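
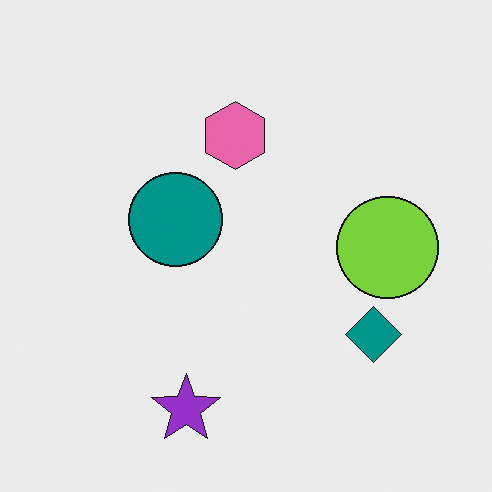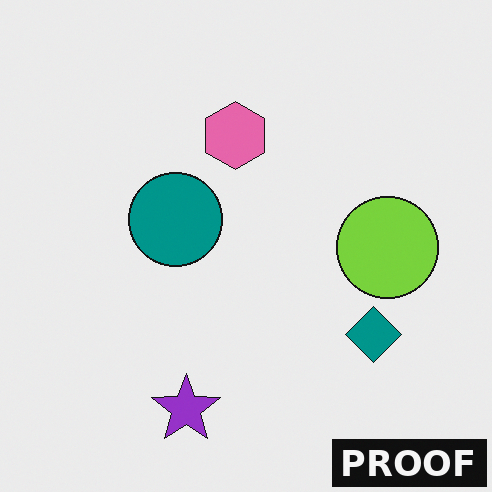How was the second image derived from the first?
The transformation is: watermarked with the text "PROOF" in the lower-right corner.

A dark label reading "PROOF" appears in the lower-right corner.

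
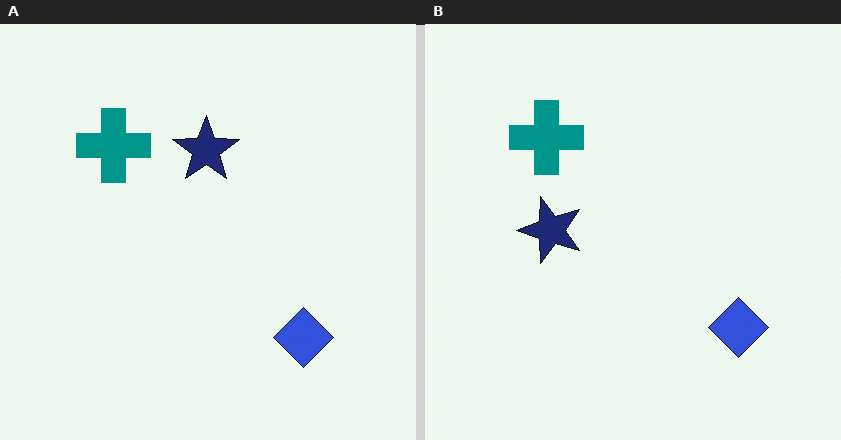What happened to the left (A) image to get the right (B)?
The right (B) image is the left (A) transposed (reflected across the top-left ↔ bottom-right diagonal).

Shapes have swapped their row and column positions — what was in the top-right is now in the bottom-left — a diagonal reflection.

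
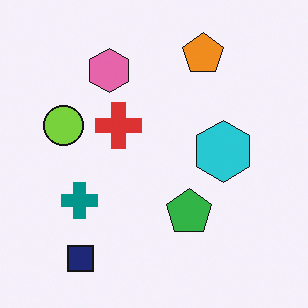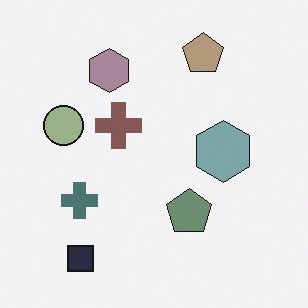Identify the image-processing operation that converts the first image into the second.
The image was heavily desaturated.

All colors are more muted and greyish — a global saturation change.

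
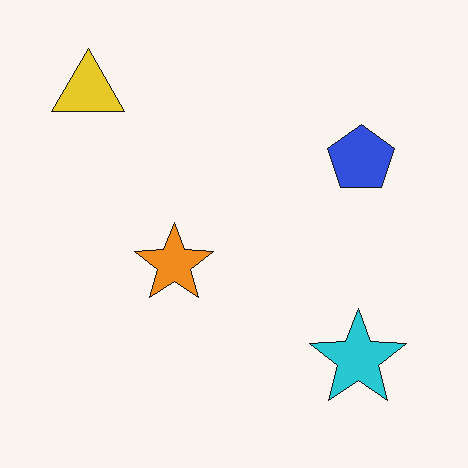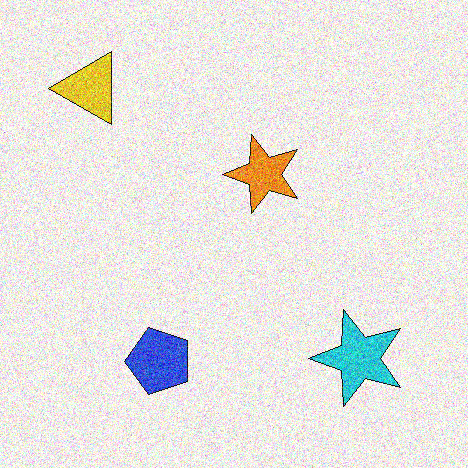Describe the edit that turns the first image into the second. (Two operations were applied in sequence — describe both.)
Transposed (reflected across the top-left ↔ bottom-right diagonal), then degraded with a thick layer of grain.

Shapes have swapped their row and column positions — what was in the top-right is now in the bottom-left — a diagonal reflection. Random speckle covers the whole image, including the flat background.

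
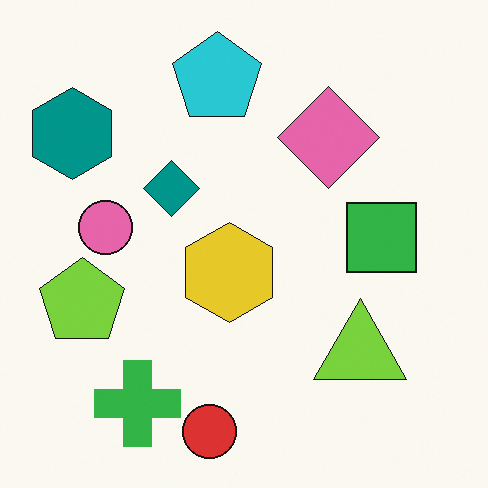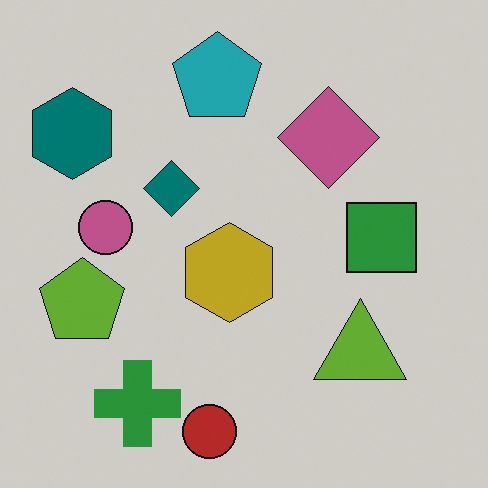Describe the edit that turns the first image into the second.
The transformation is: slightly darkened.

Every pixel — background and shapes alike — is uniformly darkened.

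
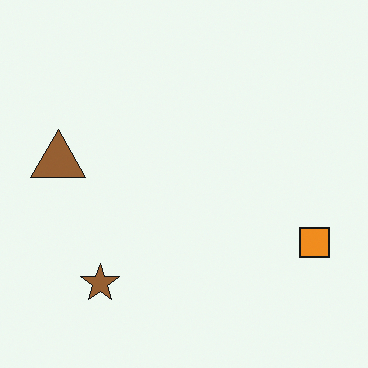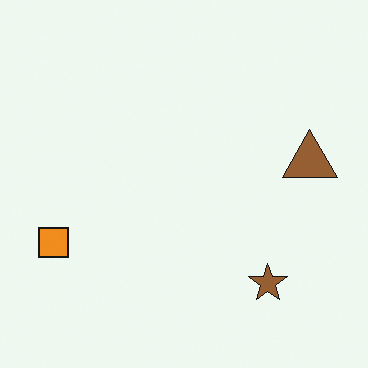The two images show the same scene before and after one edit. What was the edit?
The transformation is: flipped horizontally (left ↔ right).

The orange square is in the right of the first image and the left of the second — shapes on opposite sides of the vertical midline have swapped in a mirror flip.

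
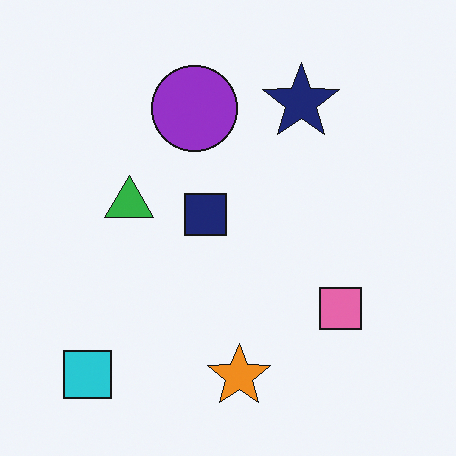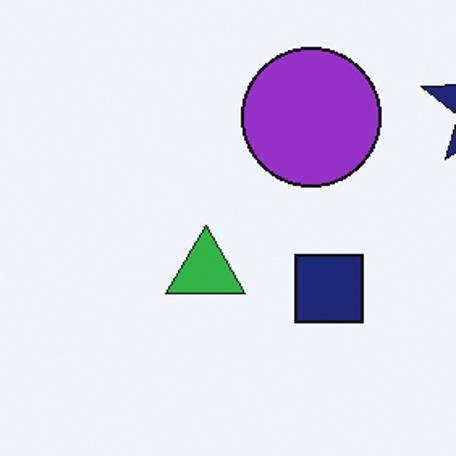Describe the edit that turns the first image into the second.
The second image is the first cropped tightly and scaled back up.

The visible shapes are larger and the field of view is narrower; shapes near the original edges may be partly or wholly outside the frame — a crop-and-rescale.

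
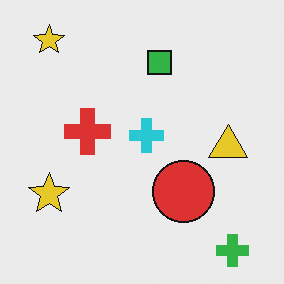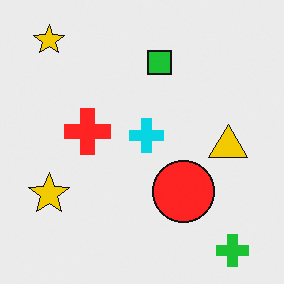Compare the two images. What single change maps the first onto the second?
The transformation is: slightly oversaturated.

All colors are more vivid — a global saturation change.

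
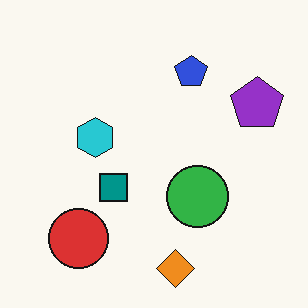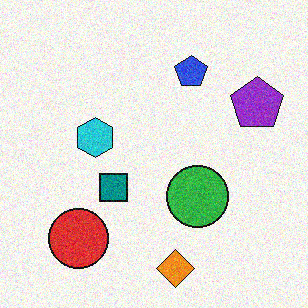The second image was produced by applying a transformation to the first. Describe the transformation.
Degraded with moderate additive noise.

Random speckle covers the whole image, including the flat background.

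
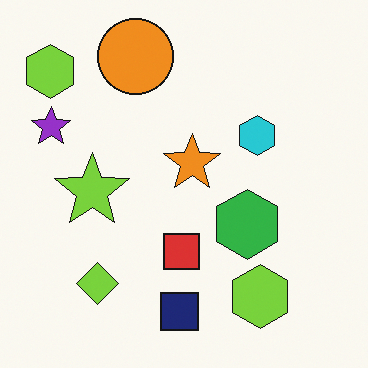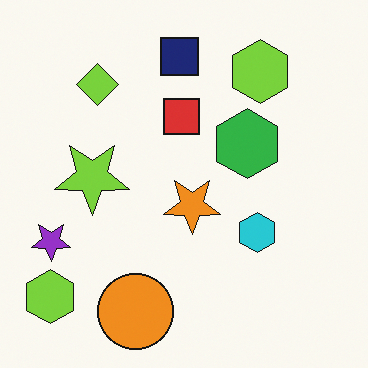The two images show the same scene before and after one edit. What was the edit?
It was flipped vertically (top ↔ bottom).

The orange circle is in the top of the first image and the bottom of the second — shapes on opposite sides of the horizontal midline have swapped in a mirror flip.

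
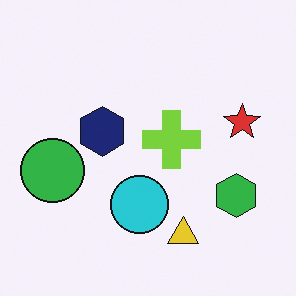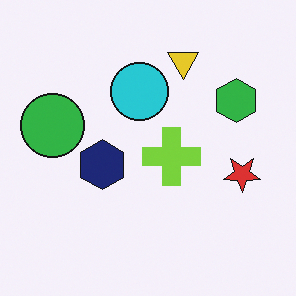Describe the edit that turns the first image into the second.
Flipped vertically (top ↔ bottom).

The yellow triangle is in the bottom of the first image and the top of the second — shapes on opposite sides of the horizontal midline have swapped in a mirror flip.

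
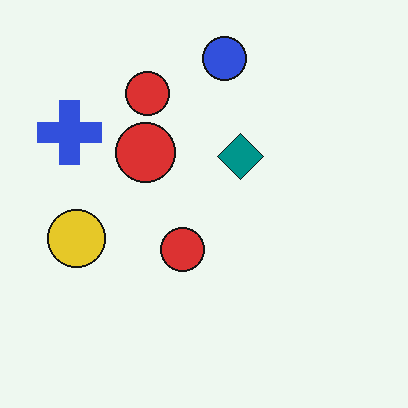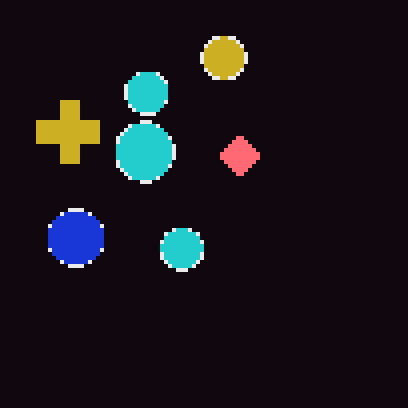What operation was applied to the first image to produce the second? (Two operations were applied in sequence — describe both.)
The transformation is: color-inverted (negative), then mildly pixelated.

The light background has become dark and every shape's color is its complement — a photographic negative. Shapes are reduced to large square blocks; fine edges and outlines are lost — a downscale-then-upscale (mosaic) effect.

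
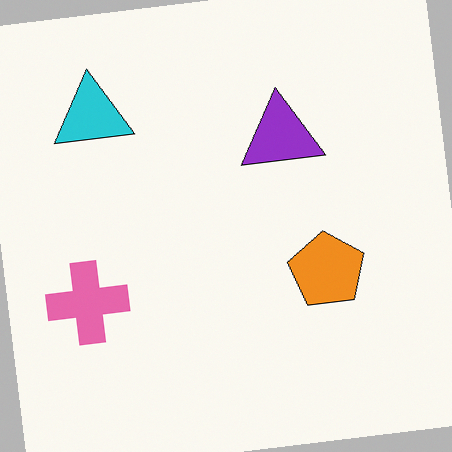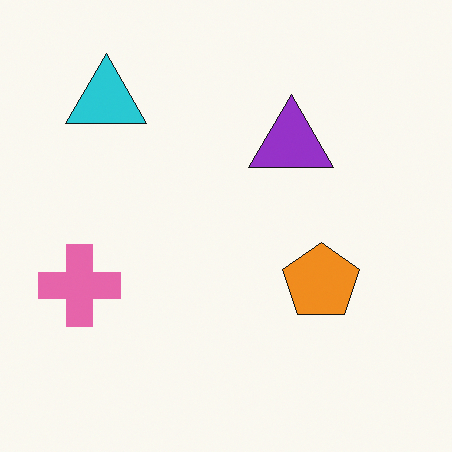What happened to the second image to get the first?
It was rotated counter-clockwise by a few degrees.

Every shape is tilted by the same angle and the image corners show triangular fill wedges — a whole-image rotation by a non-right angle.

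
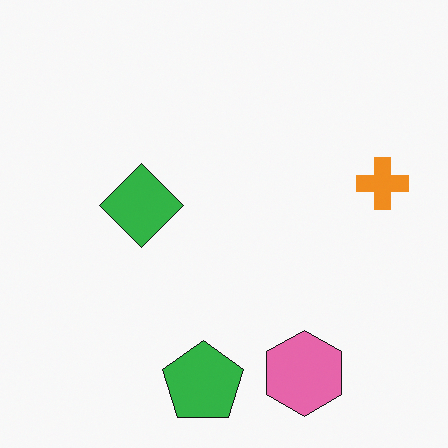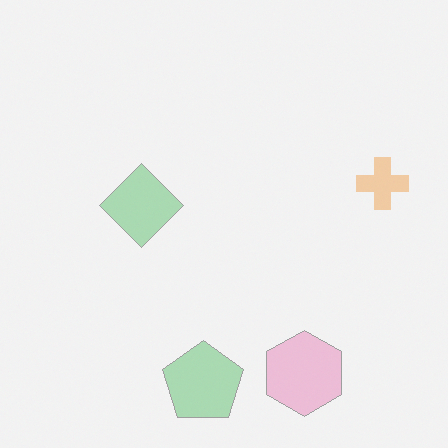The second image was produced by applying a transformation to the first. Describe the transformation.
It was washed out (contrast reduced).

Tones are pushed toward mid-grey across the whole image — a global contrast change.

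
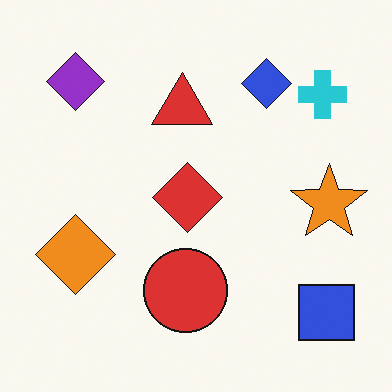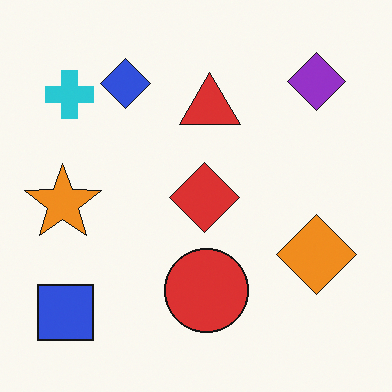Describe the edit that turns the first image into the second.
This is the original image flipped horizontally (left ↔ right).

The orange star is in the right of the first image and the left of the second — shapes on opposite sides of the vertical midline have swapped in a mirror flip.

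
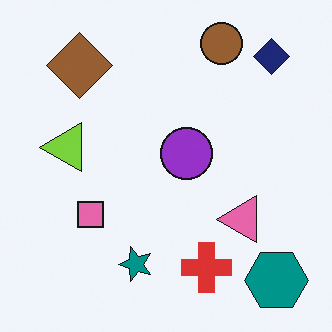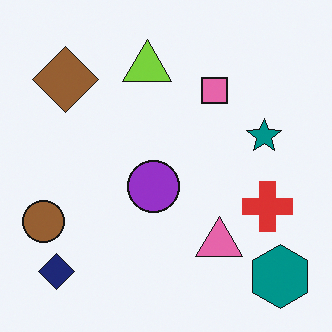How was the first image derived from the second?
The first image is the second transposed (reflected across the top-left ↔ bottom-right diagonal).

Shapes have swapped their row and column positions — what was in the top-right is now in the bottom-left — a diagonal reflection.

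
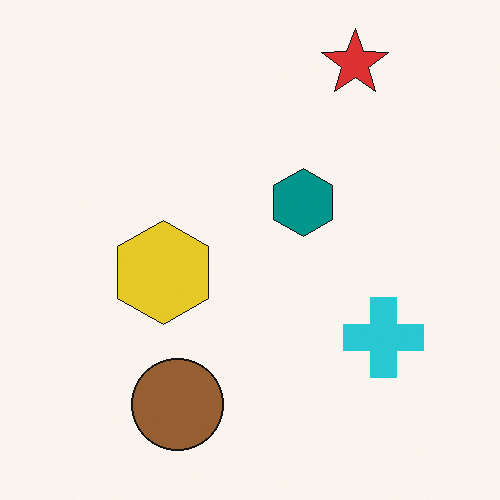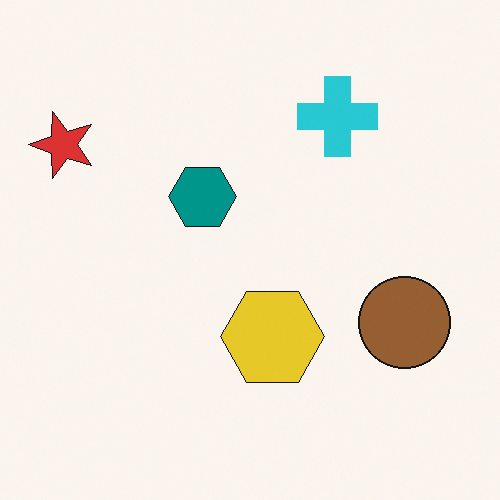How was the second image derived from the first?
The transformation is: rotated 90° counter-clockwise.

The red star sits in the top-right of the first image and the top-left of the second — consistent with a whole-image 90° counter-clockwise rotation.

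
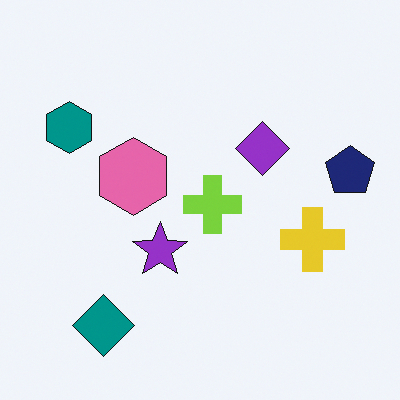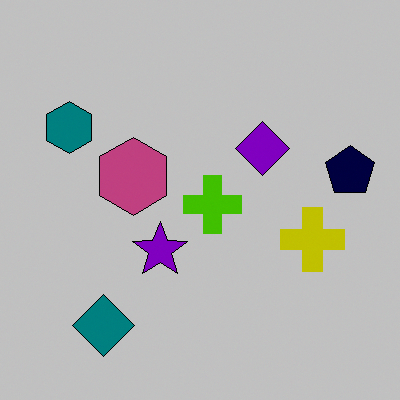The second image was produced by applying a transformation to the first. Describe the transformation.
This is the original image aggressively posterized.

Each flat color has snapped to a coarser quantized level — most visibly, the near-white background has dropped to a flat grey.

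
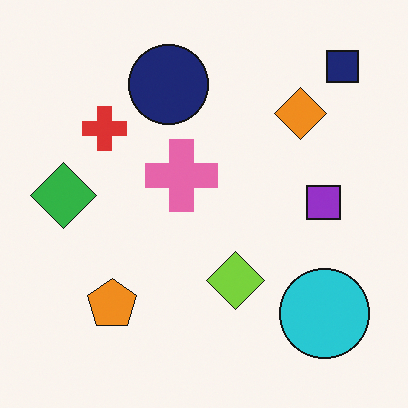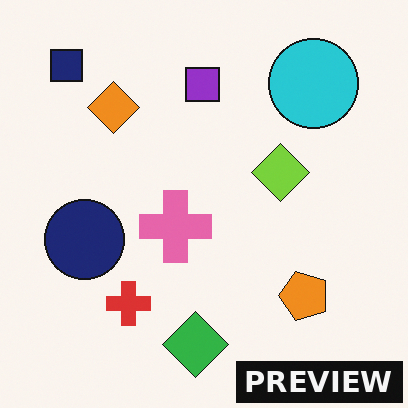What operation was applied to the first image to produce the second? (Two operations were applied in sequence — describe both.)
It was rotated 90° counter-clockwise, then watermarked with the text "PREVIEW" in the lower-right corner.

The navy square sits in the top-right of the first image and the top-left of the second — consistent with a whole-image 90° counter-clockwise rotation. A dark label reading "PREVIEW" appears in the lower-right corner.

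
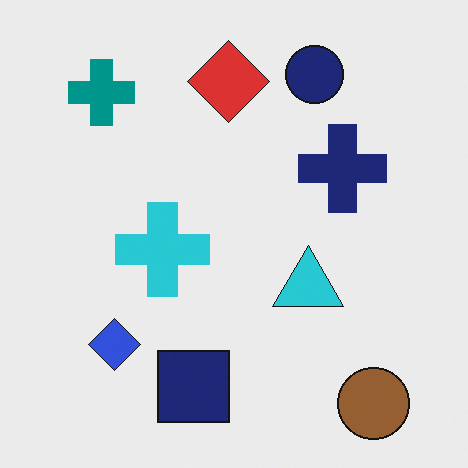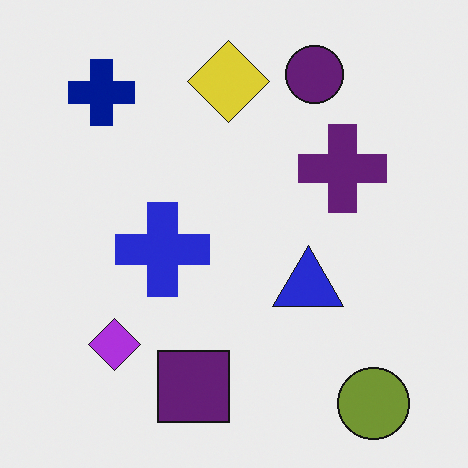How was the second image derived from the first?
The transformation is: hue-shifted by a small amount.

Every shape's color has rotated by the same amount around the hue wheel — a uniform hue shift.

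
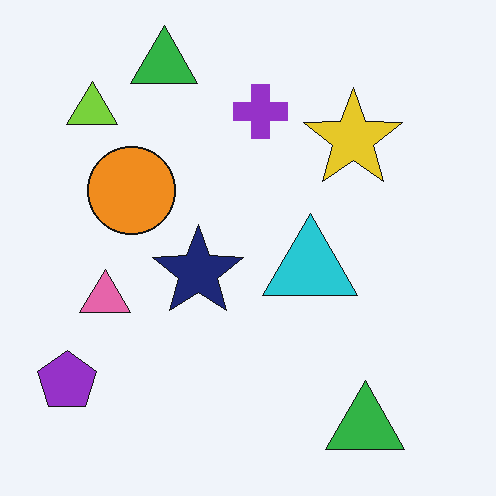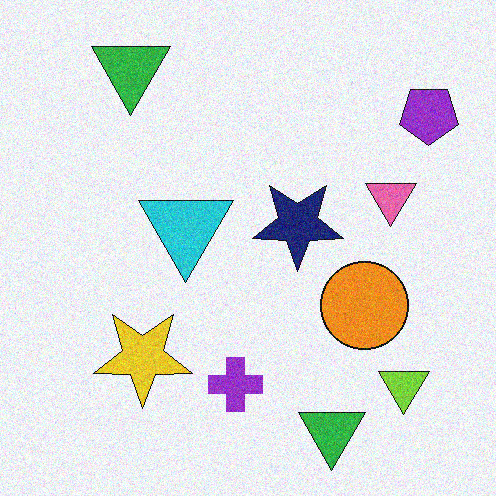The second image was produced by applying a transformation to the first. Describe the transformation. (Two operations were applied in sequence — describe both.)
The transformation is: degraded with visible gaussian noise, then rotated 180°.

Random speckle covers the whole image, including the flat background. The purple pentagon sits in the bottom-left of the first image and the top-right of the second — consistent with a whole-image 180° rotation.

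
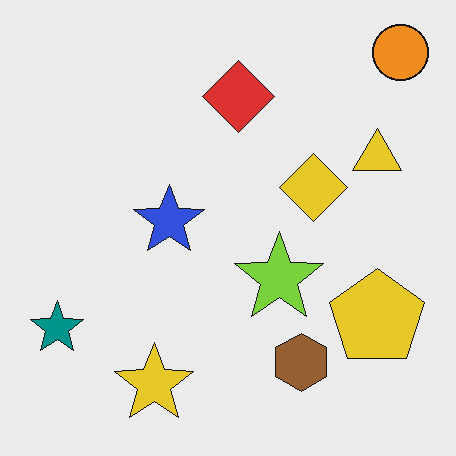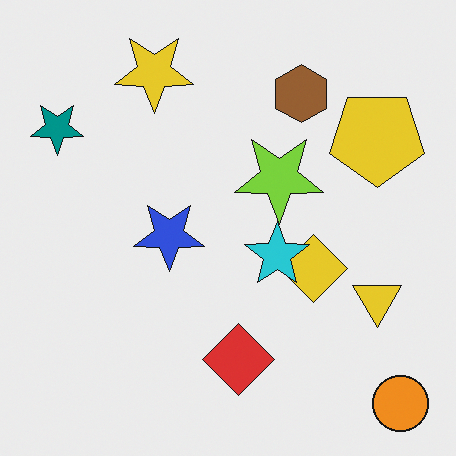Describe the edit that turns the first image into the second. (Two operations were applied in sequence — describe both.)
It was flipped vertically (top ↔ bottom), then overlaid with an additional cyan star.

The orange circle is in the top-right of the first image and the bottom-right of the second — shapes on opposite sides of the horizontal midline have swapped in a mirror flip. A cyan star appears in the second image that is absent from the first.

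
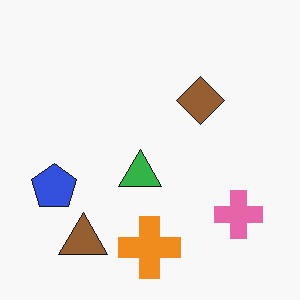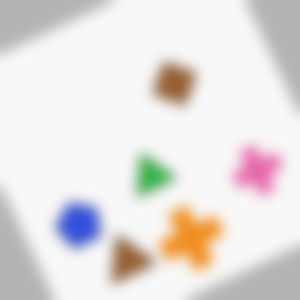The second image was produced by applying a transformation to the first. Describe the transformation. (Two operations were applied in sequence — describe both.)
The transformation is: rotated counter-clockwise by a clearly visible amount, then strongly gaussian-blurred.

Every shape is tilted by the same angle and the image corners show triangular fill wedges — a whole-image rotation by a non-right angle. Shape edges and outlines are uniformly softened across the whole image.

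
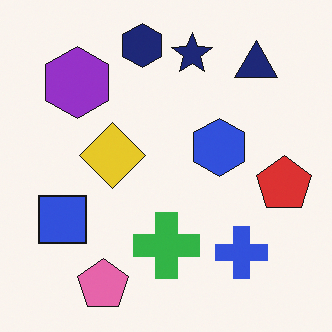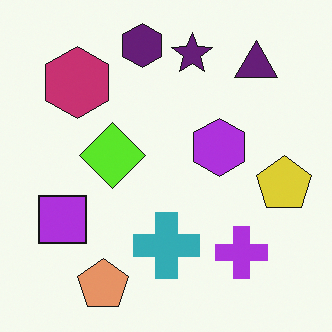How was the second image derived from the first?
This is the original image hue-shifted by a small amount.

Every shape's color has rotated by the same amount around the hue wheel — a uniform hue shift.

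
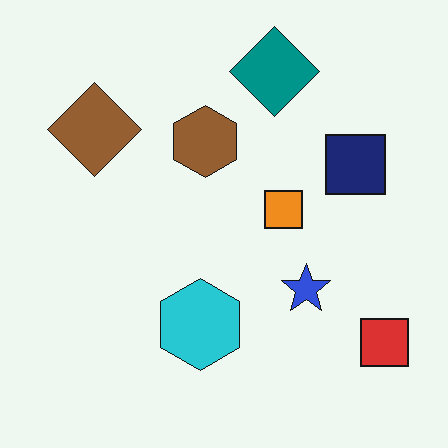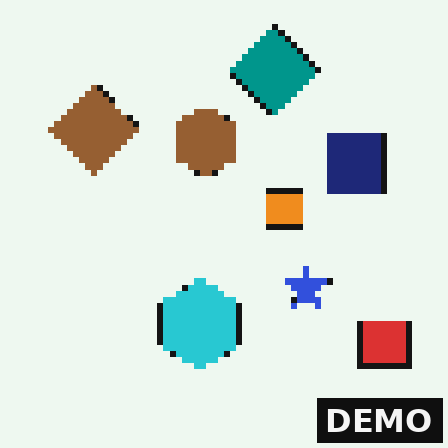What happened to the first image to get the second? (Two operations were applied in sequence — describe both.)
This is the original image moderately pixelated, then watermarked with the text "DEMO" in the lower-right corner.

Shapes are reduced to large square blocks; fine edges and outlines are lost — a downscale-then-upscale (mosaic) effect. A dark label reading "DEMO" appears in the lower-right corner.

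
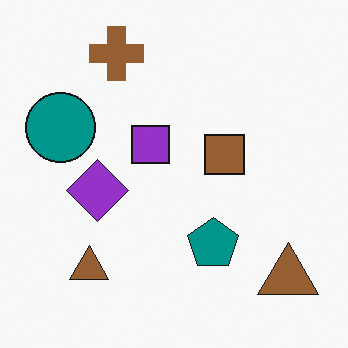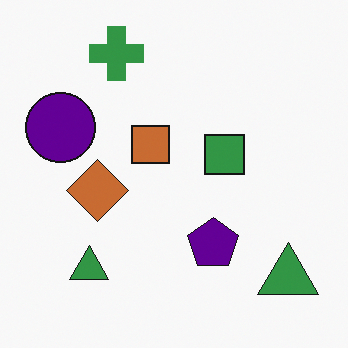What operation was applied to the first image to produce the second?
This is the original image hue-shifted noticeably.

Every shape's color has rotated by the same amount around the hue wheel — a uniform hue shift.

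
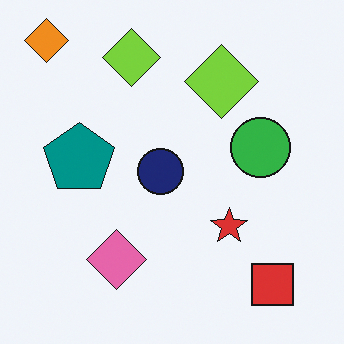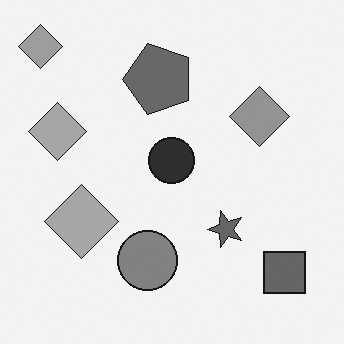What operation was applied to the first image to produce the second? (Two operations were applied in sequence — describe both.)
This is the original image transposed (reflected across the top-left ↔ bottom-right diagonal), then converted to grayscale.

Shapes have swapped their row and column positions — what was in the top-right is now in the bottom-left — a diagonal reflection. All color is removed — every shape is now a shade of grey.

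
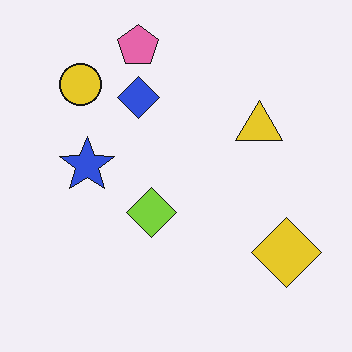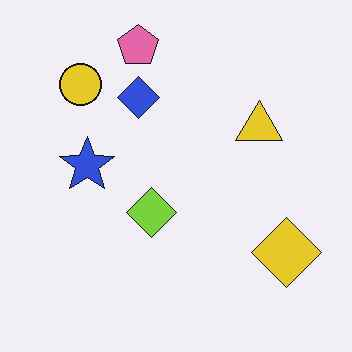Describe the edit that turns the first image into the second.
The second image is the first given moderate JPEG compression.

Blocky 8×8 compression artifacts appear around shape edges and the flat background shows ringing — characteristic JPEG degradation.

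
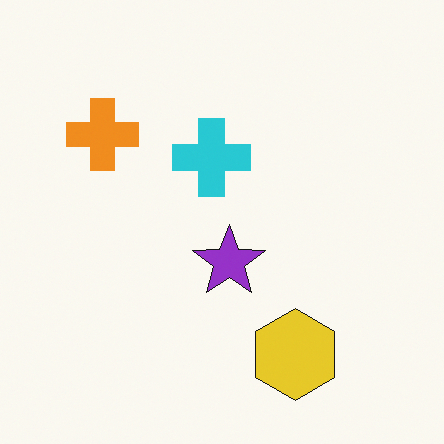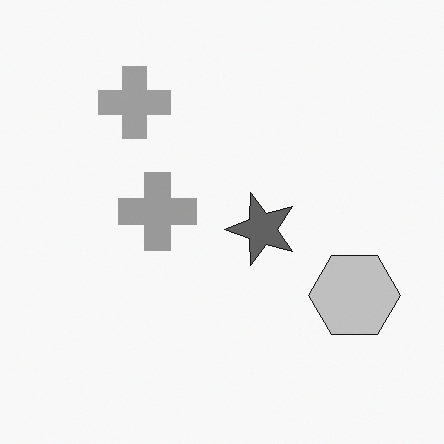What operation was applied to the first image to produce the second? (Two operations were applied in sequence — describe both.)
The image was converted to grayscale, then transposed (reflected across the top-left ↔ bottom-right diagonal).

All color is removed — every shape is now a shade of grey. Shapes have swapped their row and column positions — what was in the top-right is now in the bottom-left — a diagonal reflection.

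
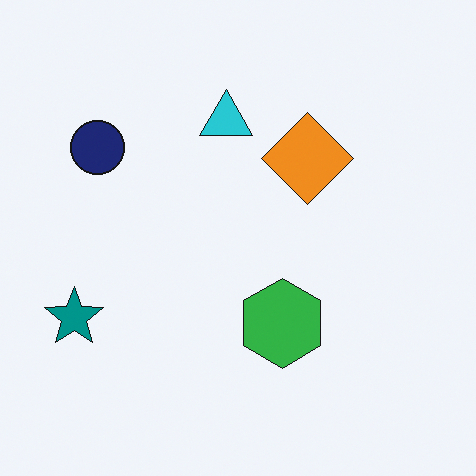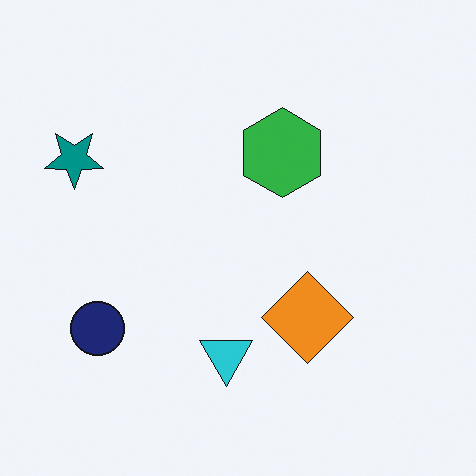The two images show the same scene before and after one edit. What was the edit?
This is the original image flipped vertically (top ↔ bottom).

The cyan triangle is in the top of the first image and the bottom of the second — shapes on opposite sides of the horizontal midline have swapped in a mirror flip.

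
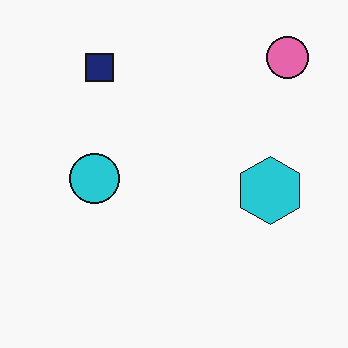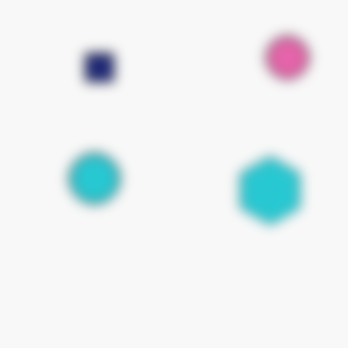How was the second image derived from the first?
The image was strongly gaussian-blurred.

Shape edges and outlines are uniformly softened across the whole image.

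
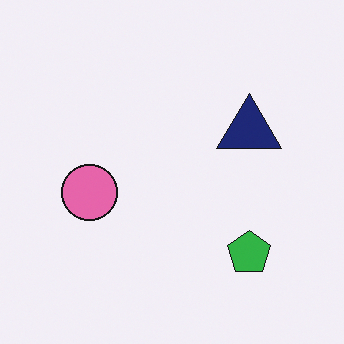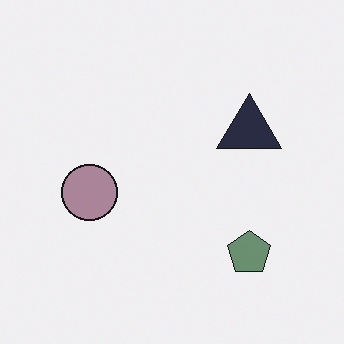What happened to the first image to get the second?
Made much more muted (saturation change).

All colors are more muted and greyish — a global saturation change.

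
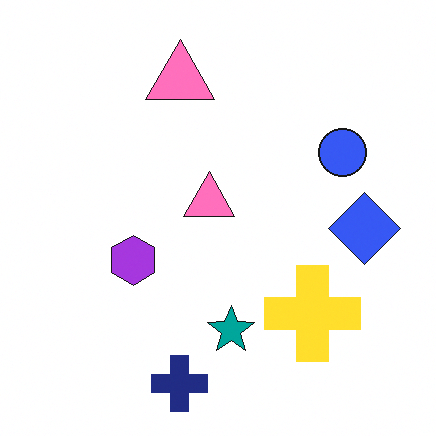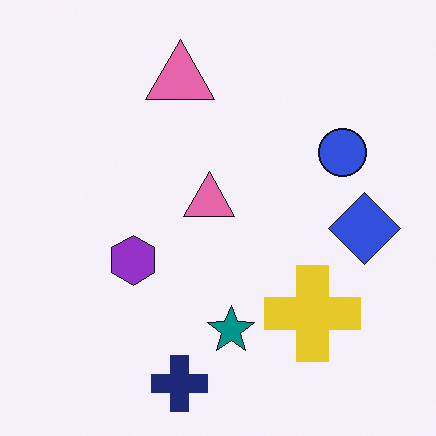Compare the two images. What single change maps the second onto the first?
Brightened a little.

Every pixel — background and shapes alike — is uniformly brightened.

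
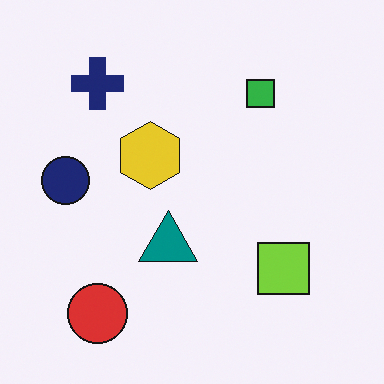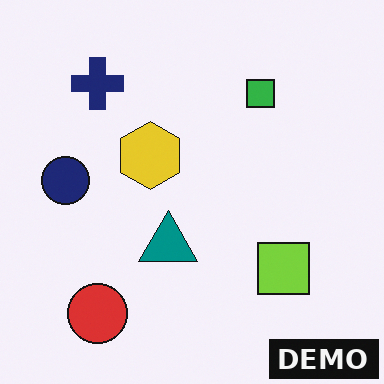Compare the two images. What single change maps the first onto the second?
The transformation is: watermarked with the text "DEMO" in the lower-right corner.

A dark label reading "DEMO" appears in the lower-right corner.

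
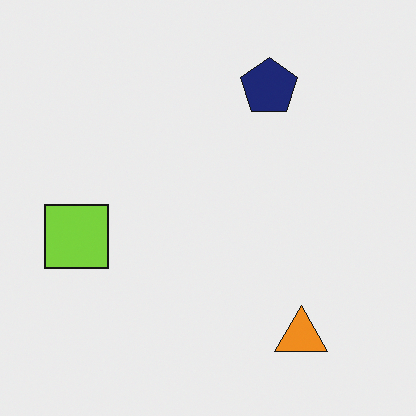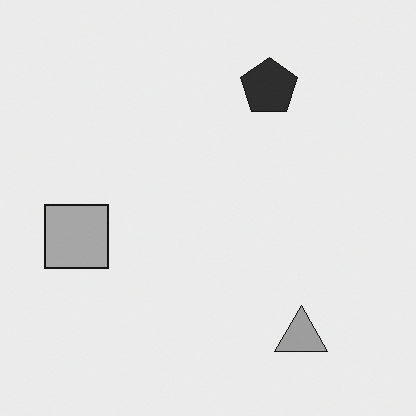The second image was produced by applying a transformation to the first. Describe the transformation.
This is the original image converted to grayscale.

All color is removed — every shape is now a shade of grey.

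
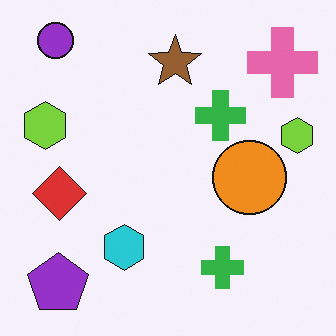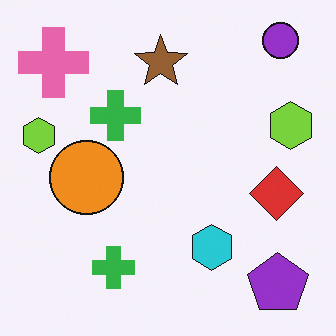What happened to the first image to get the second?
This is the original image flipped horizontally (left ↔ right).

The pink cross is in the top-right of the first image and the top-left of the second — shapes on opposite sides of the vertical midline have swapped in a mirror flip.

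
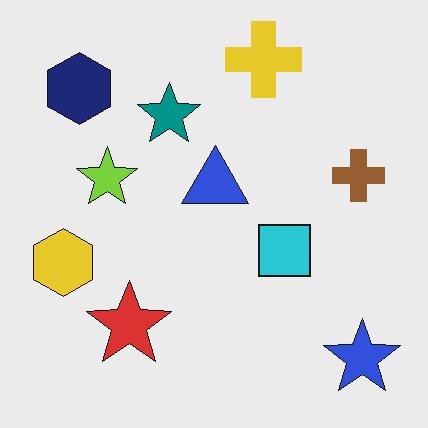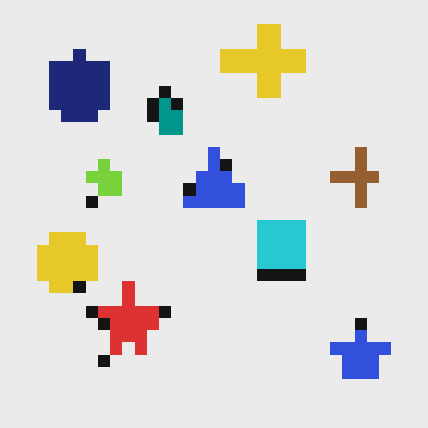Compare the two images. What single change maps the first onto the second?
Heavily pixelated into large blocks.

Shapes are reduced to large square blocks; fine edges and outlines are lost — a downscale-then-upscale (mosaic) effect.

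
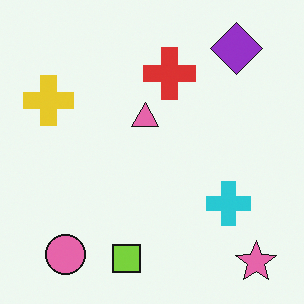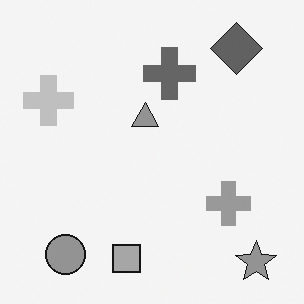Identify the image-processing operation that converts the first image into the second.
The transformation is: converted to grayscale.

All color is removed — every shape is now a shade of grey.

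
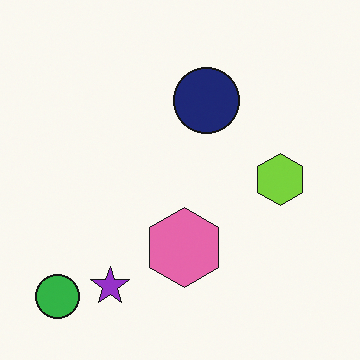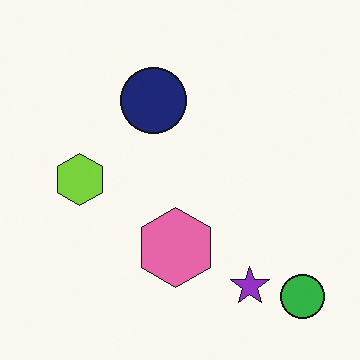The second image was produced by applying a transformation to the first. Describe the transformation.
The second image is the first flipped horizontally (left ↔ right).

The green circle is in the bottom-left of the first image and the bottom-right of the second — shapes on opposite sides of the vertical midline have swapped in a mirror flip.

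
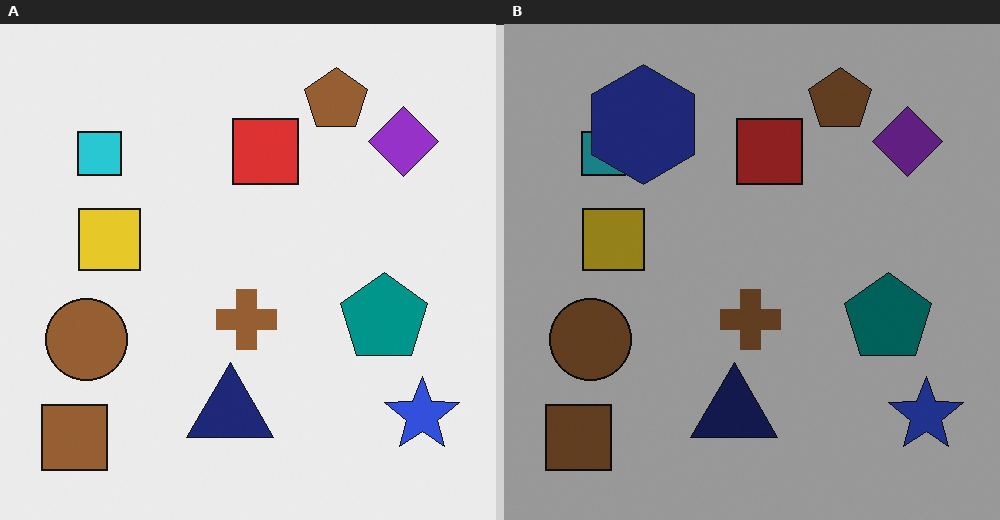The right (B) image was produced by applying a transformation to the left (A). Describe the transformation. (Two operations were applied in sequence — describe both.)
Substantially darkened, then overlaid with an additional navy hexagon.

Every pixel — background and shapes alike — is uniformly darkened. A navy hexagon appears in the right (B) image that is absent from the left (A).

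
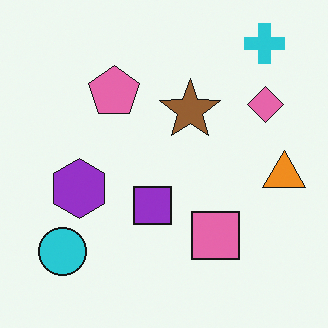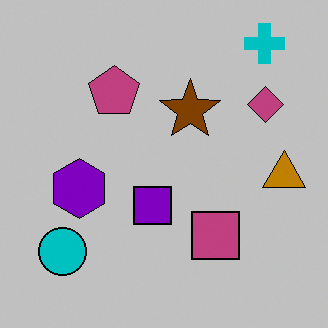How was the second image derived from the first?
The second image is the first aggressively posterized.

Each flat color has snapped to a coarser quantized level — most visibly, the near-white background has dropped to a flat grey.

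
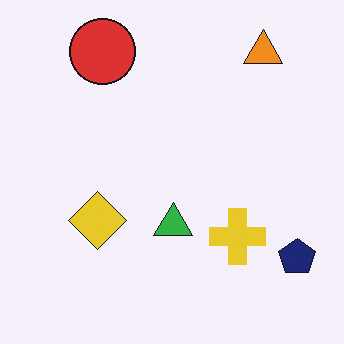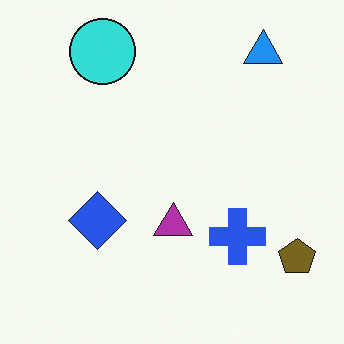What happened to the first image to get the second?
The transformation is: hue-shifted by a large amount.

Every shape's color has rotated by the same amount around the hue wheel — a uniform hue shift.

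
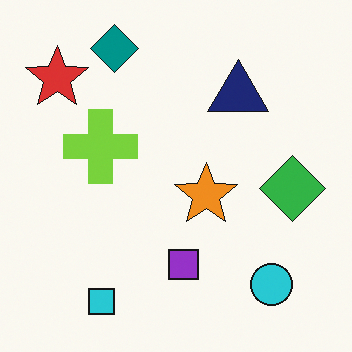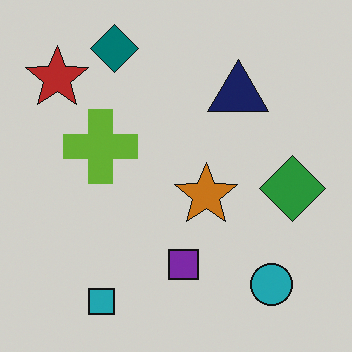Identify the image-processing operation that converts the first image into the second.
Darkened a little.

Every pixel — background and shapes alike — is uniformly darkened.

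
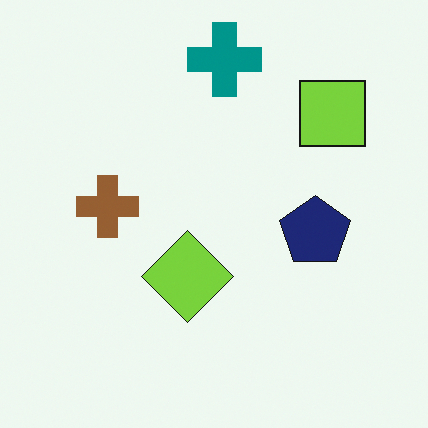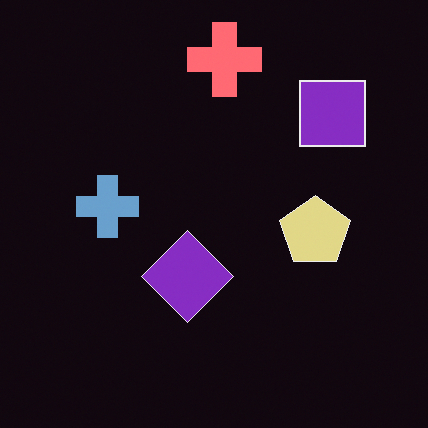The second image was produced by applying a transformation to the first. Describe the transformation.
Color-inverted (negative).

The light background has become dark and every shape's color is its complement — a photographic negative.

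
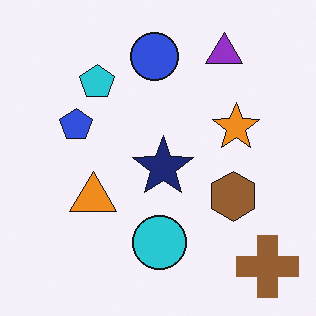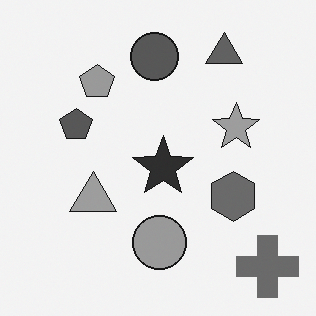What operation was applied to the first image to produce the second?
The second image is the first converted to grayscale.

All color is removed — every shape is now a shade of grey.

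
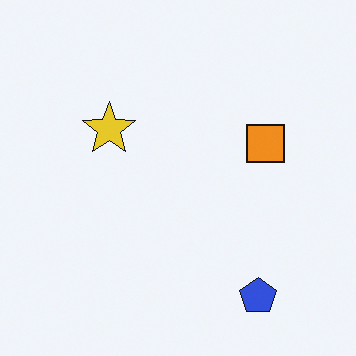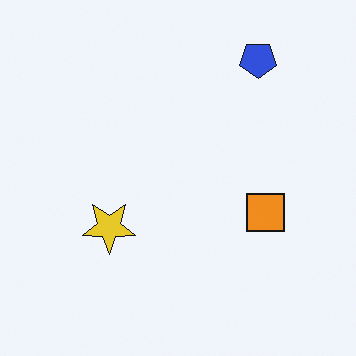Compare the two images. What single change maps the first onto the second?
The second image is the first flipped vertically (top ↔ bottom).

The blue pentagon is in the bottom-right of the first image and the top-right of the second — shapes on opposite sides of the horizontal midline have swapped in a mirror flip.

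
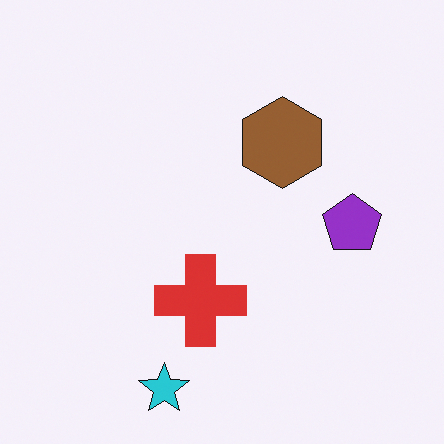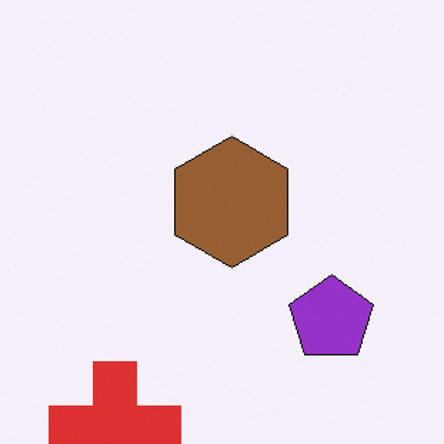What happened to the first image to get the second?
It was cropped slightly and scaled back up.

The visible shapes are larger and the field of view is narrower; shapes near the original edges may be partly or wholly outside the frame — a crop-and-rescale.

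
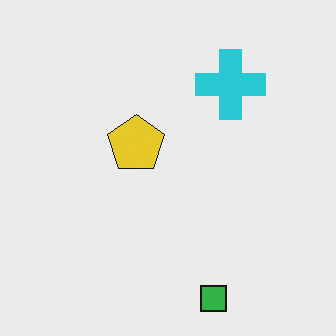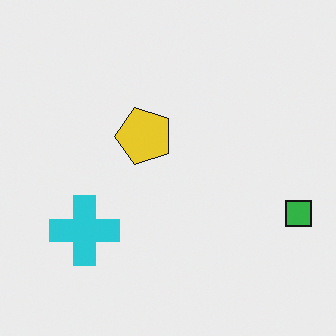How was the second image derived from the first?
This is the original image transposed (reflected across the top-left ↔ bottom-right diagonal).

Shapes have swapped their row and column positions — what was in the top-right is now in the bottom-left — a diagonal reflection.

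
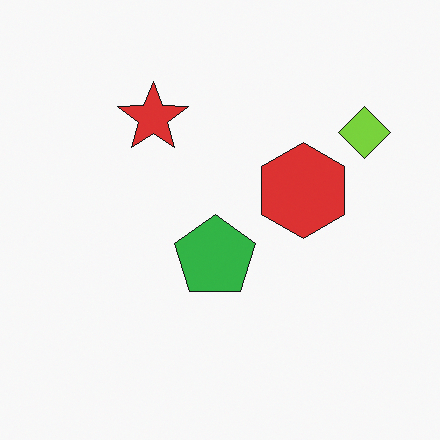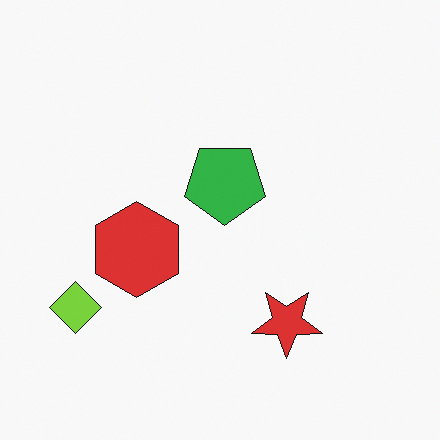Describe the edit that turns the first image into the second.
This is the original image rotated 180°.

The lime diamond sits in the top-right of the first image and the bottom-left of the second — consistent with a whole-image 180° rotation.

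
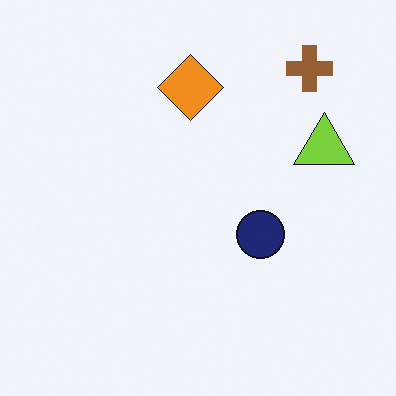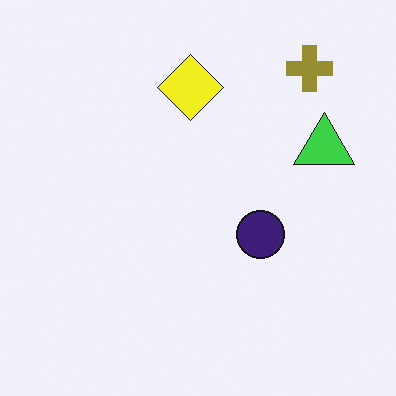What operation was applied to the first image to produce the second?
It was hue-shifted by a small amount.

Every shape's color has rotated by the same amount around the hue wheel — a uniform hue shift.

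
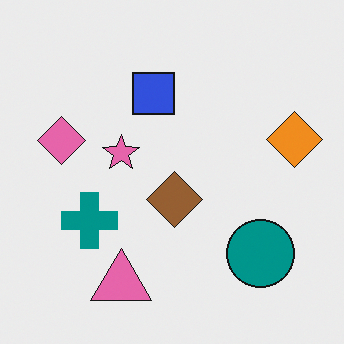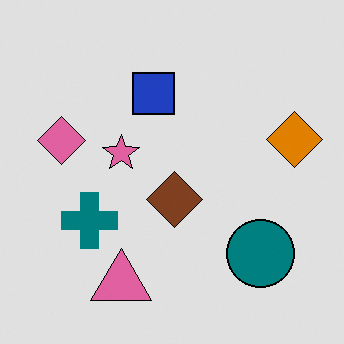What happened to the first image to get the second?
Posterized to a reduced palette.

Each flat color has snapped to a coarser quantized level — most visibly, the near-white background has dropped to a flat grey.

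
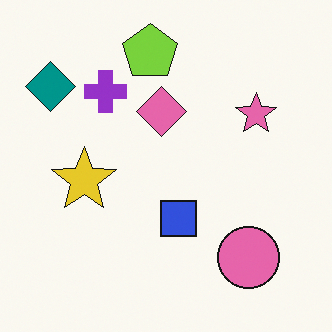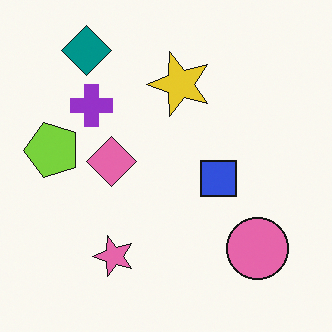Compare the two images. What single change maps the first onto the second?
This is the original image transposed (reflected across the top-left ↔ bottom-right diagonal).

Shapes have swapped their row and column positions — what was in the top-right is now in the bottom-left — a diagonal reflection.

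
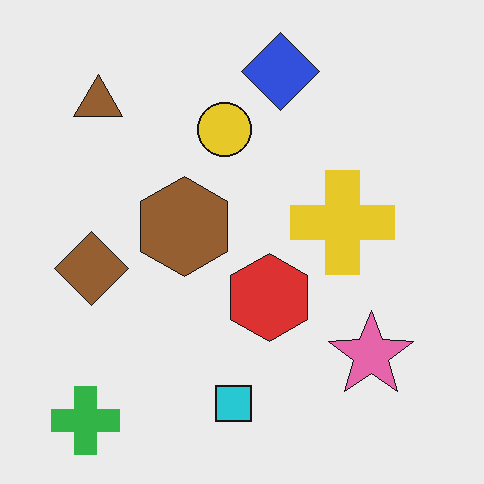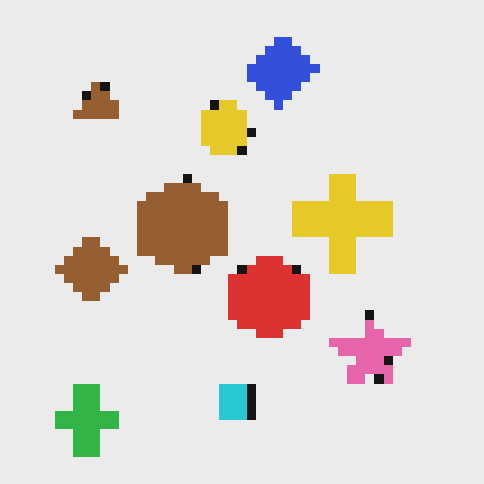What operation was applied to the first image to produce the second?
The second image is the first coarsely pixelated.

Shapes are reduced to large square blocks; fine edges and outlines are lost — a downscale-then-upscale (mosaic) effect.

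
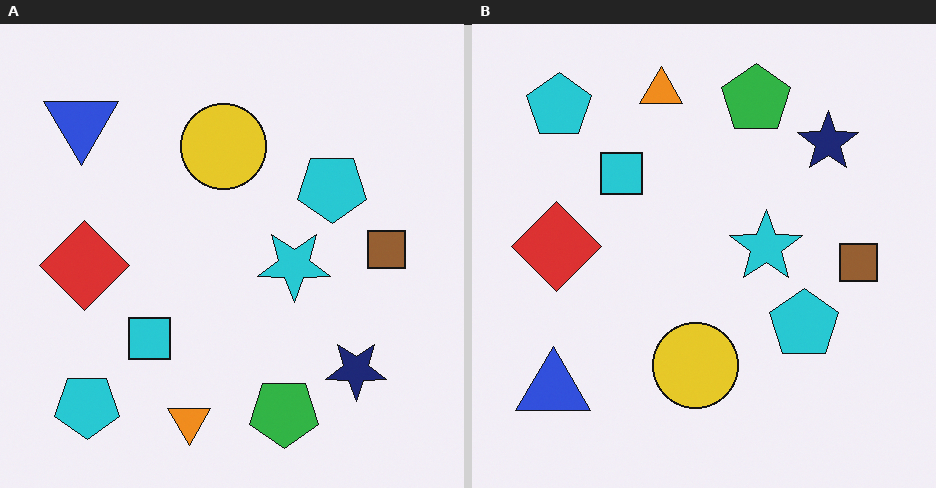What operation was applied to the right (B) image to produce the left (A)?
The left (A) image is the right (B) flipped vertically (top ↔ bottom).

The orange triangle is in the top of the right (B) image and the bottom of the left (A) — shapes on opposite sides of the horizontal midline have swapped in a mirror flip.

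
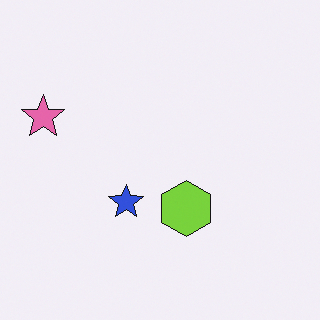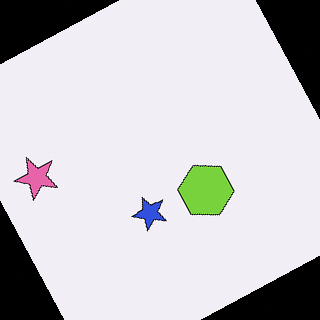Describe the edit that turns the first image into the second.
It was rotated counter-clockwise by a clearly visible amount.

Every shape is tilted by the same angle and the image corners show triangular fill wedges — a whole-image rotation by a non-right angle.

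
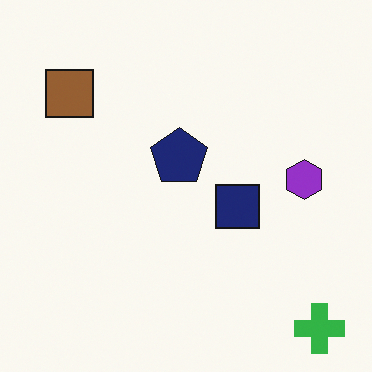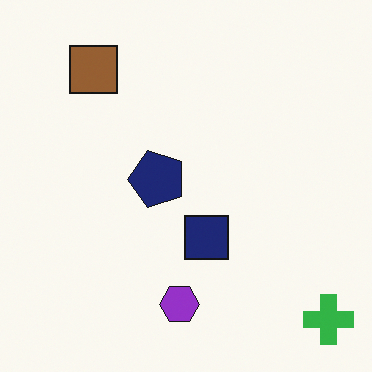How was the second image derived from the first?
The second image is the first transposed (reflected across the top-left ↔ bottom-right diagonal).

Shapes have swapped their row and column positions — what was in the top-right is now in the bottom-left — a diagonal reflection.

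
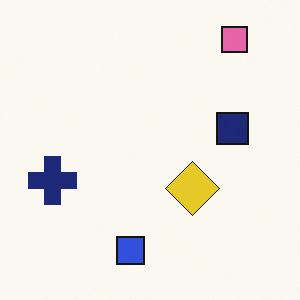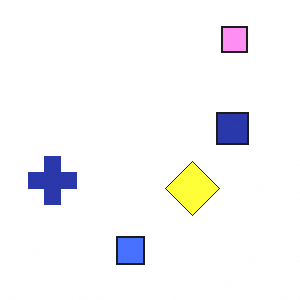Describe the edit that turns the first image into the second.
This is the original image substantially brightened.

Every pixel — background and shapes alike — is uniformly brightened.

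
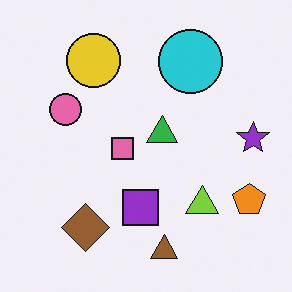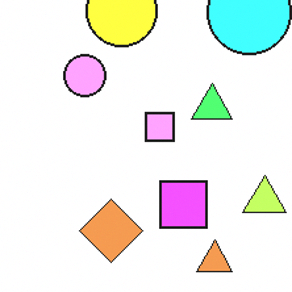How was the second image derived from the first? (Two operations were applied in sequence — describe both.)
The transformation is: noticeably brightened, then cropped to a modestly smaller region and rescaled.

Every pixel — background and shapes alike — is uniformly brightened. The visible shapes are larger and the field of view is narrower; shapes near the original edges may be partly or wholly outside the frame — a crop-and-rescale.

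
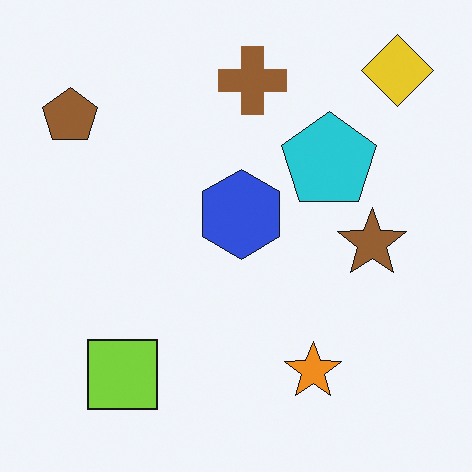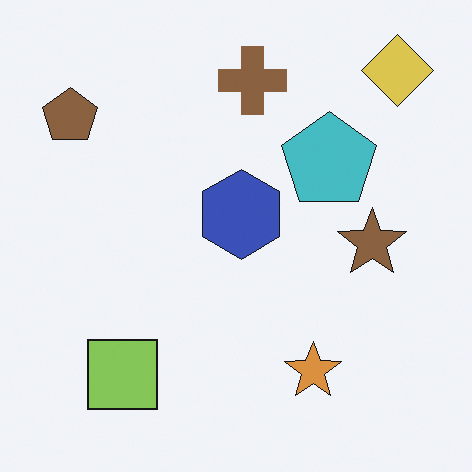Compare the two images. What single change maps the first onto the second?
Slightly desaturated.

All colors are more muted and greyish — a global saturation change.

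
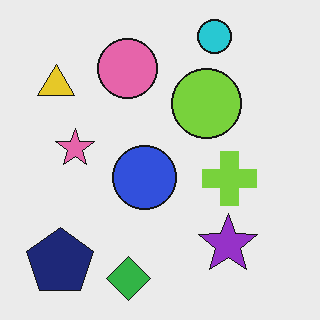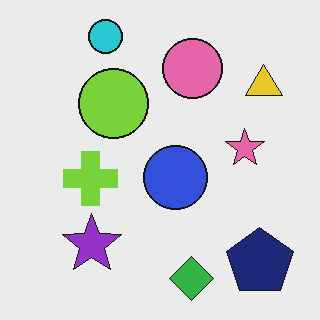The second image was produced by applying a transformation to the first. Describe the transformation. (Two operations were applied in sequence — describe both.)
The transformation is: flipped horizontally (left ↔ right), then JPEG-compressed with visible artifacts.

The yellow triangle is in the top-left of the first image and the top-right of the second — shapes on opposite sides of the vertical midline have swapped in a mirror flip. Blocky 8×8 compression artifacts appear around shape edges and the flat background shows ringing — characteristic JPEG degradation.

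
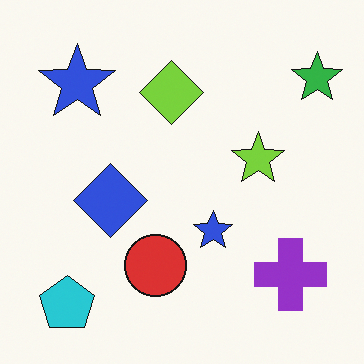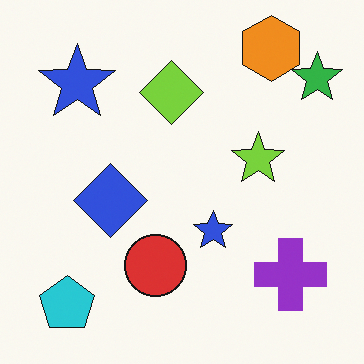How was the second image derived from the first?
This is the original image overlaid with an additional orange hexagon.

An orange hexagon appears in the second image that is absent from the first.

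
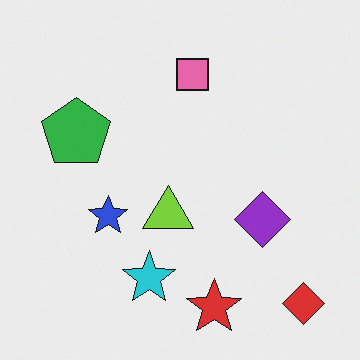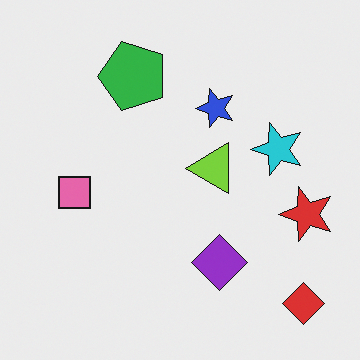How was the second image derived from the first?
It was transposed (reflected across the top-left ↔ bottom-right diagonal).

Shapes have swapped their row and column positions — what was in the top-right is now in the bottom-left — a diagonal reflection.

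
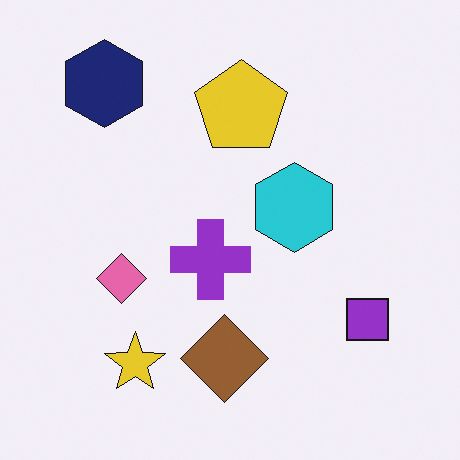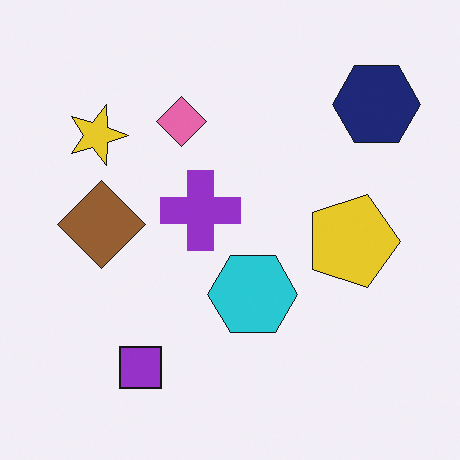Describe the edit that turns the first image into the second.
The image was rotated 90° clockwise.

The navy hexagon sits in the top-left of the first image and the top-right of the second — consistent with a whole-image 90° clockwise rotation.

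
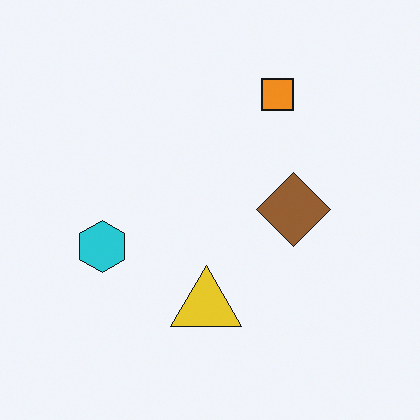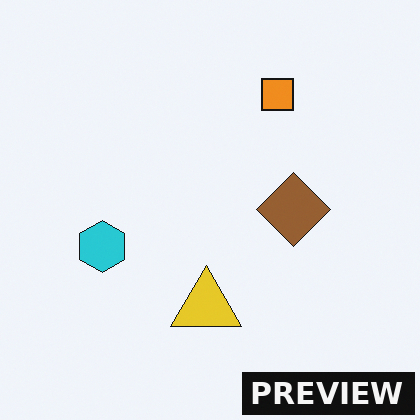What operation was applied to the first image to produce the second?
The transformation is: watermarked with the text "PREVIEW" in the lower-right corner.

A dark label reading "PREVIEW" appears in the lower-right corner.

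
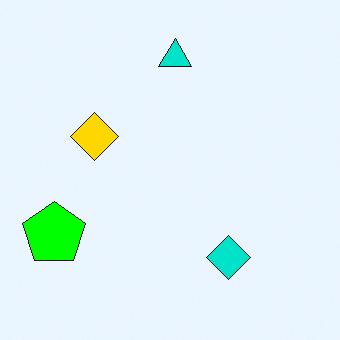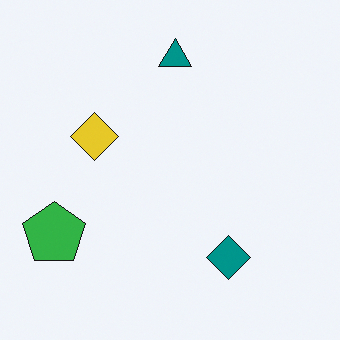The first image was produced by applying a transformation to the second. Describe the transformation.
Heavily oversaturated.

All colors are more vivid — a global saturation change.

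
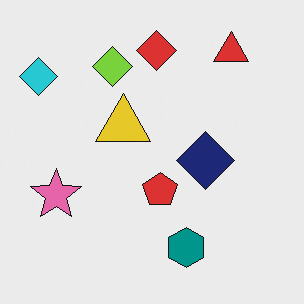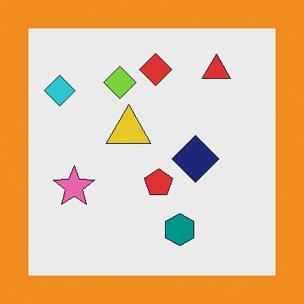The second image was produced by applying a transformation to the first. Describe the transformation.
Framed with a orange border.

A solid orange frame runs around the edge of the second image, with the content slightly shrunk inside it.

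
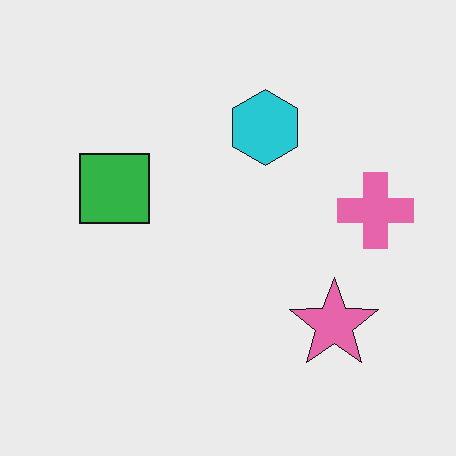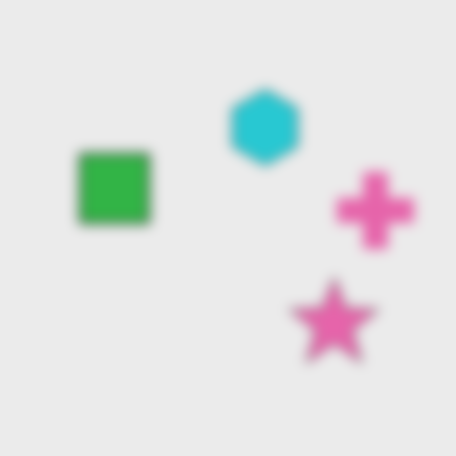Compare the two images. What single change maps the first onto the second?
The transformation is: heavily blurred.

Shape edges and outlines are uniformly softened across the whole image.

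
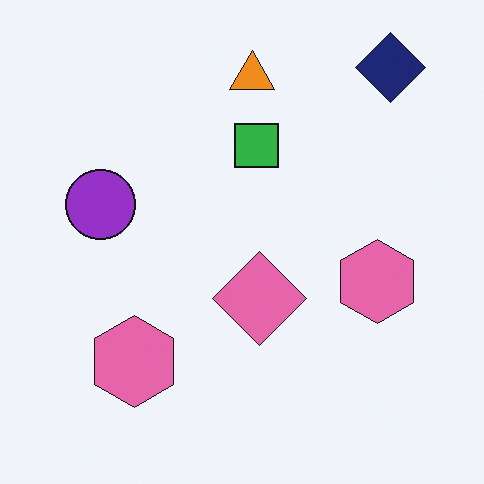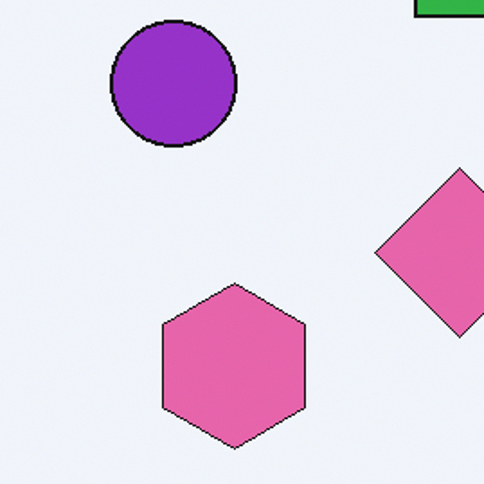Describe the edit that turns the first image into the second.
The image was cropped to a noticeably smaller region and rescaled.

The visible shapes are larger and the field of view is narrower; shapes near the original edges may be partly or wholly outside the frame — a crop-and-rescale.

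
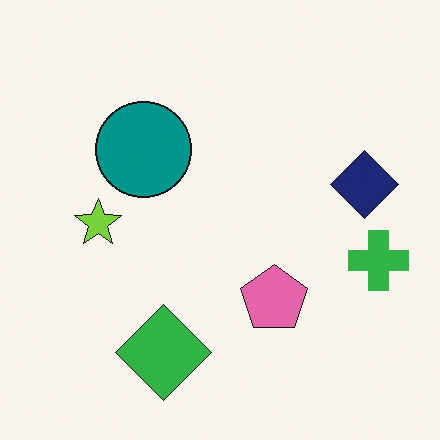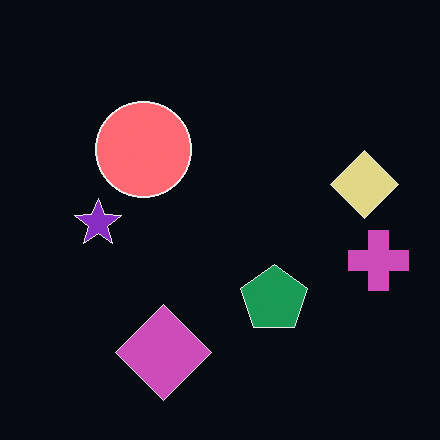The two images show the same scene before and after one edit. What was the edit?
Color-inverted (negative).

The light background has become dark and every shape's color is its complement — a photographic negative.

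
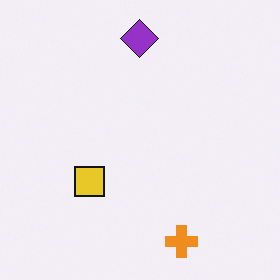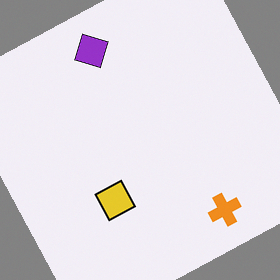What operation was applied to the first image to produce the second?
It was rotated counter-clockwise by a moderate amount.

Every shape is tilted by the same angle and the image corners show triangular fill wedges — a whole-image rotation by a non-right angle.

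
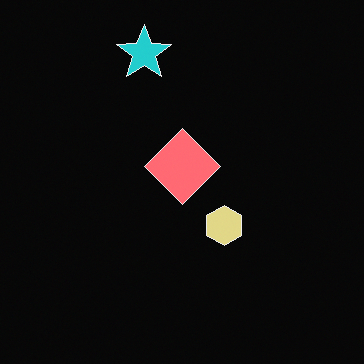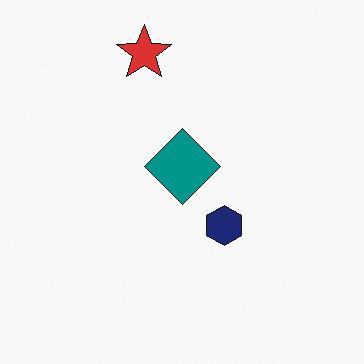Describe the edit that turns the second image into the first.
It was color-inverted (negative).

The light background has become dark and every shape's color is its complement — a photographic negative.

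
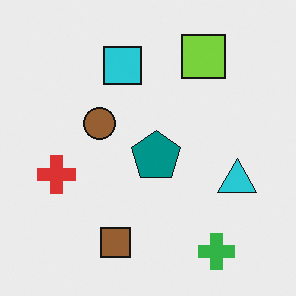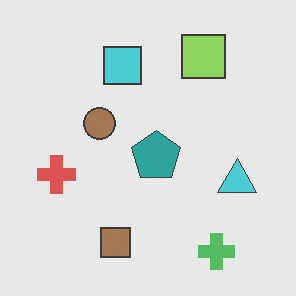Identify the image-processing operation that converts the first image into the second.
The image was given slightly reduced contrast.

Tones are pushed toward mid-grey across the whole image — a global contrast change.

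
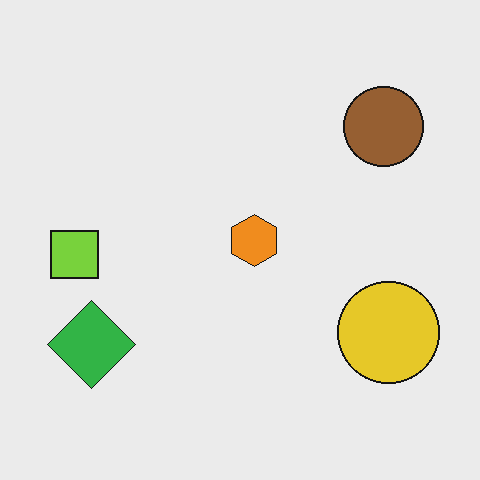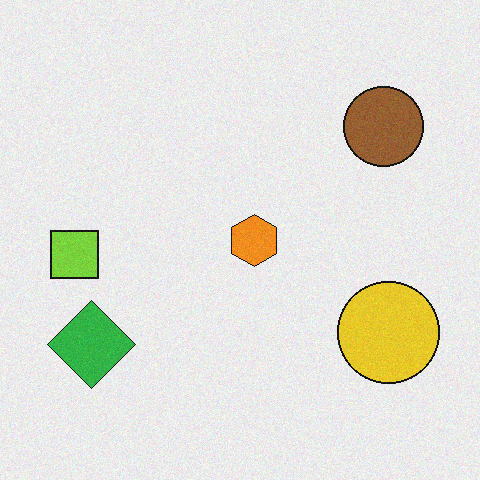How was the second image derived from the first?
The second image is the first degraded with light additive noise.

Random speckle covers the whole image, including the flat background.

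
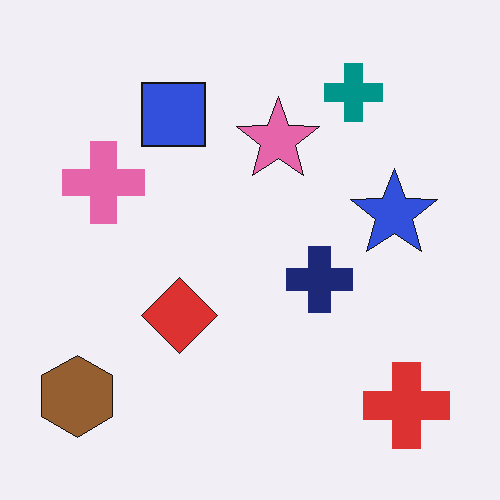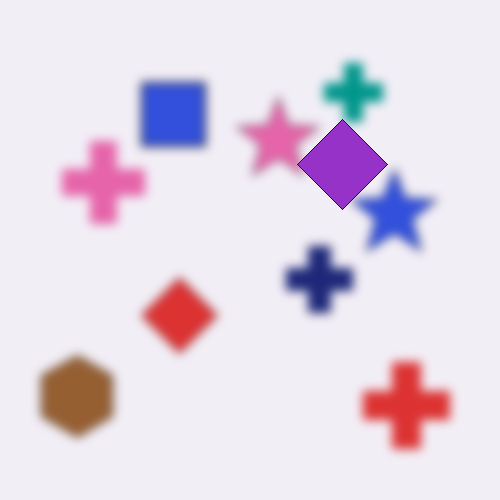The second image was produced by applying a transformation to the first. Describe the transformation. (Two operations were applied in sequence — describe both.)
The image was heavily blurred, then overlaid with an additional purple diamond.

Shape edges and outlines are uniformly softened across the whole image. A purple diamond appears in the second image that is absent from the first.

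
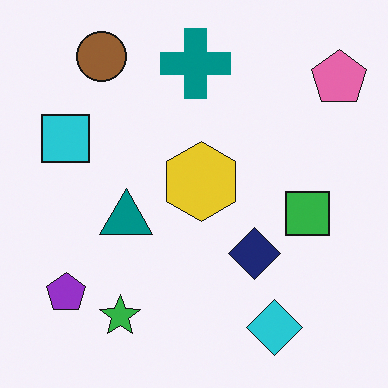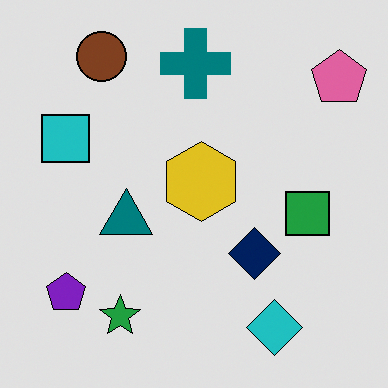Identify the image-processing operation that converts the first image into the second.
The image was moderately posterized.

Each flat color has snapped to a coarser quantized level — most visibly, the near-white background has dropped to a flat grey.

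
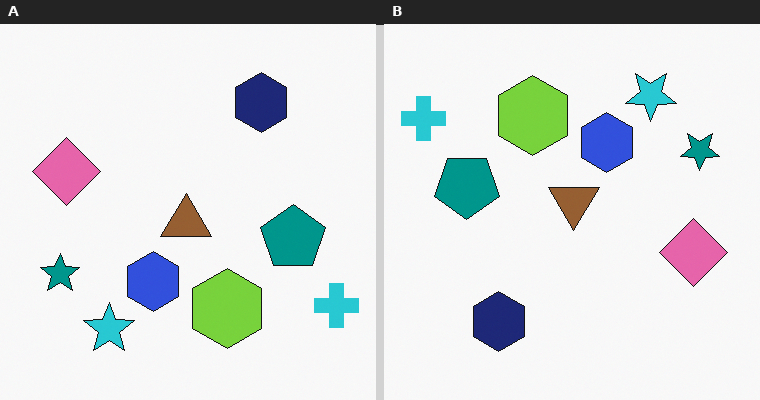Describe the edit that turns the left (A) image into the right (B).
The transformation is: rotated 180°.

The cyan cross sits in the bottom-right of the left (A) image and the top-left of the right (B) — consistent with a whole-image 180° rotation.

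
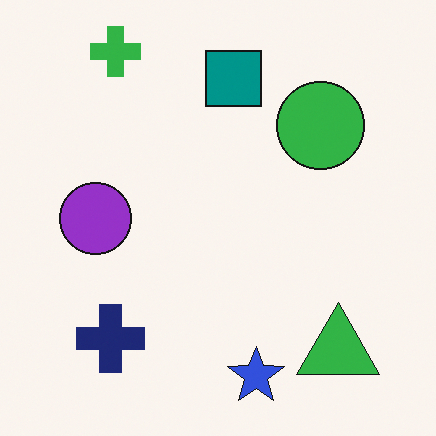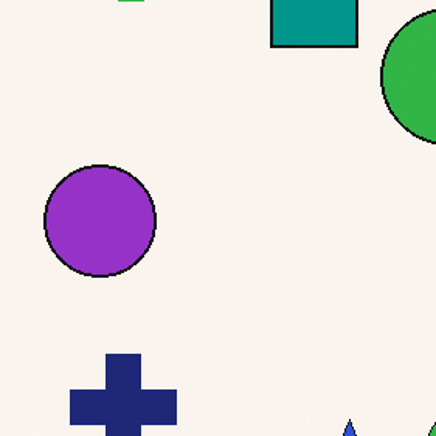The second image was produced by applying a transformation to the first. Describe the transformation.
The image was cropped slightly and scaled back up.

The visible shapes are larger and the field of view is narrower; shapes near the original edges may be partly or wholly outside the frame — a crop-and-rescale.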